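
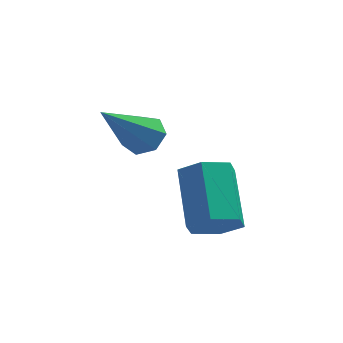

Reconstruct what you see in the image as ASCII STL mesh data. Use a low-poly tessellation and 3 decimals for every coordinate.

solid 
facet normal 0.218 -0.750 -0.625
outer loop
vertex -0.575 1.657 -0.852
vertex -1.144 1.819 -1.245
vertex -0.517 2.12 -1.387
endloop
endfacet
facet normal 0.973 0.113 0.203
outer loop
vertex -0.575 1.657 -0.852
vertex -0.517 2.12 -1.387
vertex -0.947 2.938 0.217
endloop
endfacet
facet normal 0.973 0.113 0.203
outer loop
vertex -0.947 2.938 0.217
vertex -0.517 2.12 -1.387
vertex -0.889 3.402 -0.318
endloop
endfacet
facet normal -0.217 0.749 0.626
outer loop
vertex -0.947 2.938 0.217
vertex -0.889 3.402 -0.318
vertex -1.516 3.101 -0.175
endloop
endfacet
facet normal 0.218 -0.750 -0.625
outer loop
vertex -0.517 2.12 -1.387
vertex -1.144 1.819 -1.245
vertex -1.086 2.282 -1.78
endloop
endfacet
facet normal 0.557 0.621 -0.551
outer loop
vertex -0.517 2.12 -1.387
vertex -1.086 2.282 -1.78
vertex -0.889 3.402 -0.318
endloop
endfacet
facet normal 0.557 0.622 -0.551
outer loop
vertex -0.889 3.402 -0.318
vertex -1.086 2.282 -1.78
vertex -1.458 3.564 -0.71
endloop
endfacet
facet normal -0.217 0.750 0.625
outer loop
vertex -0.889 3.402 -0.318
vertex -1.458 3.564 -0.71
vertex -1.516 3.101 -0.175
endloop
endfacet
facet normal 0.216 -0.750 -0.625
outer loop
vertex -1.086 2.282 -1.78
vertex -1.144 1.819 -1.245
vertex -1.713 1.982 -1.637
endloop
endfacet
facet normal -0.415 0.509 -0.754
outer loop
vertex -1.086 2.282 -1.78
vertex -1.713 1.982 -1.637
vertex -1.458 3.564 -0.71
endloop
endfacet
facet normal -0.415 0.509 -0.754
outer loop
vertex -1.458 3.564 -0.71
vertex -1.713 1.982 -1.637
vertex -2.085 3.263 -0.568
endloop
endfacet
facet normal -0.218 0.750 0.625
outer loop
vertex -1.458 3.564 -0.71
vertex -2.085 3.263 -0.568
vertex -1.516 3.101 -0.175
endloop
endfacet
facet normal 0.217 -0.749 -0.626
outer loop
vertex -1.713 1.982 -1.637
vertex -1.144 1.819 -1.245
vertex -1.771 1.518 -1.102
endloop
endfacet
facet normal -0.973 -0.113 -0.203
outer loop
vertex -1.713 1.982 -1.637
vertex -1.771 1.518 -1.102
vertex -2.085 3.263 -0.568
endloop
endfacet
facet normal -0.973 -0.113 -0.203
outer loop
vertex -2.085 3.263 -0.568
vertex -1.771 1.518 -1.102
vertex -2.143 2.8 -0.033
endloop
endfacet
facet normal -0.218 0.750 0.625
outer loop
vertex -2.085 3.263 -0.568
vertex -2.143 2.8 -0.033
vertex -1.516 3.101 -0.175
endloop
endfacet
facet normal 0.217 -0.750 -0.625
outer loop
vertex -1.771 1.518 -1.102
vertex -1.144 1.819 -1.245
vertex -1.202 1.356 -0.71
endloop
endfacet
facet normal -0.557 -0.621 0.551
outer loop
vertex -1.771 1.518 -1.102
vertex -1.202 1.356 -0.71
vertex -2.143 2.8 -0.033
endloop
endfacet
facet normal -0.557 -0.621 0.551
outer loop
vertex -2.143 2.8 -0.033
vertex -1.202 1.356 -0.71
vertex -1.574 2.638 0.36
endloop
endfacet
facet normal -0.218 0.750 0.625
outer loop
vertex -2.143 2.8 -0.033
vertex -1.574 2.638 0.36
vertex -1.516 3.101 -0.175
endloop
endfacet
facet normal 0.218 -0.750 -0.625
outer loop
vertex -1.202 1.356 -0.71
vertex -1.144 1.819 -1.245
vertex -0.575 1.657 -0.852
endloop
endfacet
facet normal 0.415 -0.509 0.754
outer loop
vertex -1.202 1.356 -0.71
vertex -0.575 1.657 -0.852
vertex -1.574 2.638 0.36
endloop
endfacet
facet normal 0.415 -0.509 0.754
outer loop
vertex -1.574 2.638 0.36
vertex -0.575 1.657 -0.852
vertex -0.947 2.938 0.217
endloop
endfacet
facet normal -0.216 0.750 0.625
outer loop
vertex -1.574 2.638 0.36
vertex -0.947 2.938 0.217
vertex -1.516 3.101 -0.175
endloop
endfacet
facet normal 0.368 0.630 -0.684
outer loop
vertex -2.482 3.389 0.79
vertex -3.039 3.532 0.622
vertex -2.698 3.79 1.043
endloop
endfacet
facet normal 0.712 -0.058 0.699
outer loop
vertex -2.482 3.389 0.79
vertex -2.698 3.79 1.043
vertex -3.801 2.228 2.038
endloop
endfacet
facet normal 0.368 0.630 -0.684
outer loop
vertex -2.698 3.79 1.043
vertex -3.039 3.532 0.622
vertex -3.172 3.996 0.978
endloop
endfacet
facet normal 0.093 0.487 0.868
outer loop
vertex -2.698 3.79 1.043
vertex -3.172 3.996 0.978
vertex -3.801 2.228 2.038
endloop
endfacet
facet normal 0.368 0.630 -0.684
outer loop
vertex -3.172 3.996 0.978
vertex -3.039 3.532 0.622
vertex -3.546 3.853 0.645
endloop
endfacet
facet normal -0.664 0.544 0.513
outer loop
vertex -3.172 3.996 0.978
vertex -3.546 3.853 0.645
vertex -3.801 2.228 2.038
endloop
endfacet
facet normal 0.368 0.630 -0.684
outer loop
vertex -3.546 3.853 0.645
vertex -3.039 3.532 0.622
vertex -3.538 3.468 0.295
endloop
endfacet
facet normal -0.993 0.070 -0.100
outer loop
vertex -3.546 3.853 0.645
vertex -3.538 3.468 0.295
vertex -3.801 2.228 2.038
endloop
endfacet
facet normal 0.368 0.629 -0.685
outer loop
vertex -3.538 3.468 0.295
vertex -3.039 3.532 0.622
vertex -3.155 3.131 0.191
endloop
endfacet
facet normal -0.643 -0.575 -0.506
outer loop
vertex -3.538 3.468 0.295
vertex -3.155 3.131 0.191
vertex -3.801 2.228 2.038
endloop
endfacet
facet normal 0.367 0.630 -0.685
outer loop
vertex -3.155 3.131 0.191
vertex -3.039 3.532 0.622
vertex -2.685 3.096 0.411
endloop
endfacet
facet normal 0.120 -0.908 -0.402
outer loop
vertex -3.155 3.131 0.191
vertex -2.685 3.096 0.411
vertex -3.801 2.228 2.038
endloop
endfacet
facet normal 0.368 0.630 -0.684
outer loop
vertex -2.685 3.096 0.411
vertex -3.039 3.532 0.622
vertex -2.482 3.389 0.79
endloop
endfacet
facet normal 0.724 -0.677 0.135
outer loop
vertex -2.685 3.096 0.411
vertex -2.482 3.389 0.79
vertex -3.801 2.228 2.038
endloop
endfacet

endsolid


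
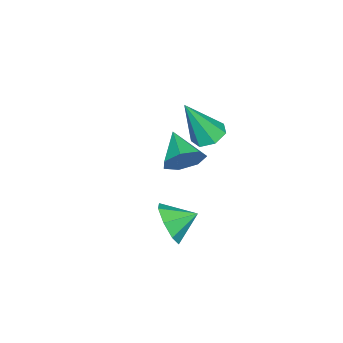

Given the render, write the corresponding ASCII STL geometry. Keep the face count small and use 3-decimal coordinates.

solid 
facet normal 0.611 0.647 -0.456
outer loop
vertex -2.152 0.173 -0.521
vertex -2.558 0.87 -0.077
vertex -1.832 0.368 0.184
endloop
endfacet
facet normal 0.326 -0.939 0.112
outer loop
vertex -2.152 0.173 -0.521
vertex -1.832 0.368 0.184
vertex -3.542 -0.17 0.657
endloop
endfacet
facet normal 0.611 0.646 -0.457
outer loop
vertex -1.832 0.368 0.184
vertex -2.558 0.87 -0.077
vertex -2.058 0.941 0.692
endloop
endfacet
facet normal 0.377 -0.527 0.762
outer loop
vertex -1.832 0.368 0.184
vertex -2.058 0.941 0.692
vertex -3.542 -0.17 0.657
endloop
endfacet
facet normal 0.611 0.646 -0.457
outer loop
vertex -2.058 0.941 0.692
vertex -2.558 0.87 -0.077
vertex -2.66 1.46 0.621
endloop
endfacet
facet normal -0.067 0.058 0.996
outer loop
vertex -2.058 0.941 0.692
vertex -2.66 1.46 0.621
vertex -3.542 -0.17 0.657
endloop
endfacet
facet normal 0.612 0.646 -0.457
outer loop
vertex -2.66 1.46 0.621
vertex -2.558 0.87 -0.077
vertex -3.185 1.535 0.024
endloop
endfacet
facet normal -0.671 0.377 0.638
outer loop
vertex -2.66 1.46 0.621
vertex -3.185 1.535 0.024
vertex -3.542 -0.17 0.657
endloop
endfacet
facet normal 0.612 0.646 -0.456
outer loop
vertex -3.185 1.535 0.024
vertex -2.558 0.87 -0.077
vertex -3.237 1.109 -0.649
endloop
endfacet
facet normal -0.981 0.189 -0.044
outer loop
vertex -3.185 1.535 0.024
vertex -3.237 1.109 -0.649
vertex -3.542 -0.17 0.657
endloop
endfacet
facet normal 0.612 0.646 -0.456
outer loop
vertex -3.237 1.109 -0.649
vertex -2.558 0.87 -0.077
vertex -2.778 0.503 -0.892
endloop
endfacet
facet normal -0.763 -0.364 -0.534
outer loop
vertex -3.237 1.109 -0.649
vertex -2.778 0.503 -0.892
vertex -3.542 -0.17 0.657
endloop
endfacet
facet normal 0.611 0.647 -0.456
outer loop
vertex -2.778 0.503 -0.892
vertex -2.558 0.87 -0.077
vertex -2.152 0.173 -0.521
endloop
endfacet
facet normal -0.181 -0.866 -0.466
outer loop
vertex -2.778 0.503 -0.892
vertex -2.152 0.173 -0.521
vertex -3.542 -0.17 0.657
endloop
endfacet
facet normal 0.529 -0.749 -0.399
outer loop
vertex 2.67 2.767 0.698
vertex 1.947 2.596 0.059
vertex 2.748 3.16 0.063
endloop
endfacet
facet normal 0.338 0.781 0.525
outer loop
vertex 2.67 2.767 0.698
vertex 2.748 3.16 0.063
vertex 1.333 3.464 0.521
endloop
endfacet
facet normal 0.529 -0.749 -0.398
outer loop
vertex 2.748 3.16 0.063
vertex 1.947 2.596 0.059
vertex 2.357 3.222 -0.573
endloop
endfacet
facet normal 0.201 0.979 -0.028
outer loop
vertex 2.748 3.16 0.063
vertex 2.357 3.222 -0.573
vertex 1.333 3.464 0.521
endloop
endfacet
facet normal 0.530 -0.749 -0.398
outer loop
vertex 2.357 3.222 -0.573
vertex 1.947 2.596 0.059
vertex 1.726 2.917 -0.84
endloop
endfacet
facet normal -0.244 0.873 -0.421
outer loop
vertex 2.357 3.222 -0.573
vertex 1.726 2.917 -0.84
vertex 1.333 3.464 0.521
endloop
endfacet
facet normal 0.530 -0.749 -0.398
outer loop
vertex 1.726 2.917 -0.84
vertex 1.947 2.596 0.059
vertex 1.224 2.424 -0.58
endloop
endfacet
facet normal -0.737 0.526 -0.424
outer loop
vertex 1.726 2.917 -0.84
vertex 1.224 2.424 -0.58
vertex 1.333 3.464 0.521
endloop
endfacet
facet normal 0.530 -0.749 -0.398
outer loop
vertex 1.224 2.424 -0.58
vertex 1.947 2.596 0.059
vertex 1.146 2.031 0.055
endloop
endfacet
facet normal -0.989 0.140 -0.035
outer loop
vertex 1.224 2.424 -0.58
vertex 1.146 2.031 0.055
vertex 1.333 3.464 0.521
endloop
endfacet
facet normal 0.530 -0.749 -0.398
outer loop
vertex 1.146 2.031 0.055
vertex 1.947 2.596 0.059
vertex 1.537 1.969 0.692
endloop
endfacet
facet normal -0.853 -0.057 0.518
outer loop
vertex 1.146 2.031 0.055
vertex 1.537 1.969 0.692
vertex 1.333 3.464 0.521
endloop
endfacet
facet normal 0.530 -0.749 -0.398
outer loop
vertex 1.537 1.969 0.692
vertex 1.947 2.596 0.059
vertex 2.168 2.274 0.958
endloop
endfacet
facet normal -0.408 0.049 0.912
outer loop
vertex 1.537 1.969 0.692
vertex 2.168 2.274 0.958
vertex 1.333 3.464 0.521
endloop
endfacet
facet normal 0.529 -0.749 -0.398
outer loop
vertex 2.168 2.274 0.958
vertex 1.947 2.596 0.059
vertex 2.67 2.767 0.698
endloop
endfacet
facet normal 0.085 0.396 0.914
outer loop
vertex 2.168 2.274 0.958
vertex 2.67 2.767 0.698
vertex 1.333 3.464 0.521
endloop
endfacet
facet normal -0.315 0.336 -0.888
outer loop
vertex -2.113 1.753 1.359
vertex -2.835 1.779 1.625
vertex -2.297 2.33 1.643
endloop
endfacet
facet normal 0.961 0.255 0.105
outer loop
vertex -2.113 1.753 1.359
vertex -2.297 2.33 1.643
vertex -2.165 1.061 3.515
endloop
endfacet
facet normal -0.316 0.337 -0.887
outer loop
vertex -2.297 2.33 1.643
vertex -2.835 1.779 1.625
vertex -2.886 2.491 1.914
endloop
endfacet
facet normal 0.431 0.761 0.485
outer loop
vertex -2.297 2.33 1.643
vertex -2.886 2.491 1.914
vertex -2.165 1.061 3.515
endloop
endfacet
facet normal -0.314 0.338 -0.887
outer loop
vertex -2.886 2.491 1.914
vertex -2.835 1.779 1.625
vertex -3.437 2.117 1.967
endloop
endfacet
facet normal -0.350 0.615 0.707
outer loop
vertex -2.886 2.491 1.914
vertex -3.437 2.117 1.967
vertex -2.165 1.061 3.515
endloop
endfacet
facet normal -0.315 0.337 -0.887
outer loop
vertex -3.437 2.117 1.967
vertex -2.835 1.779 1.625
vertex -3.535 1.489 1.763
endloop
endfacet
facet normal -0.794 -0.072 0.603
outer loop
vertex -3.437 2.117 1.967
vertex -3.535 1.489 1.763
vertex -2.165 1.061 3.515
endloop
endfacet
facet normal -0.315 0.337 -0.887
outer loop
vertex -3.535 1.489 1.763
vertex -2.835 1.779 1.625
vertex -3.106 1.079 1.455
endloop
endfacet
facet normal -0.568 -0.784 0.252
outer loop
vertex -3.535 1.489 1.763
vertex -3.106 1.079 1.455
vertex -2.165 1.061 3.515
endloop
endfacet
facet normal -0.315 0.337 -0.887
outer loop
vertex -3.106 1.079 1.455
vertex -2.835 1.779 1.625
vertex -2.473 1.197 1.275
endloop
endfacet
facet normal 0.160 -0.984 -0.082
outer loop
vertex -3.106 1.079 1.455
vertex -2.473 1.197 1.275
vertex -2.165 1.061 3.515
endloop
endfacet
facet normal -0.315 0.338 -0.887
outer loop
vertex -2.473 1.197 1.275
vertex -2.835 1.779 1.625
vertex -2.113 1.753 1.359
endloop
endfacet
facet normal 0.840 -0.522 -0.147
outer loop
vertex -2.473 1.197 1.275
vertex -2.113 1.753 1.359
vertex -2.165 1.061 3.515
endloop
endfacet

endsolid


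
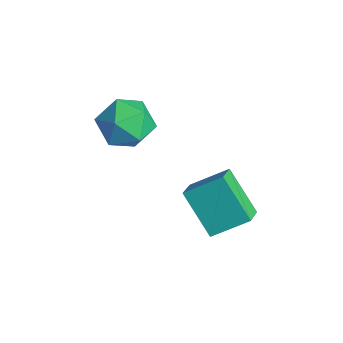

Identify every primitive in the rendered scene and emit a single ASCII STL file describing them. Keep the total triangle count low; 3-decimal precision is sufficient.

solid 
facet normal -0.647 0.590 -0.484
outer loop
vertex 0.224 1.749 2.005
vertex 1.546 2.091 0.655
vertex -0.285 0.528 1.197
endloop
endfacet
facet normal -0.688 -0.178 0.703
outer loop
vertex 0.394 -0.091 1.705
vertex 0.224 1.749 2.005
vertex -0.285 0.528 1.197
endloop
endfacet
facet normal -0.647 0.590 -0.484
outer loop
vertex -0.285 0.528 1.197
vertex 1.546 2.091 0.655
vertex 1.037 0.87 -0.153
endloop
endfacet
facet normal -0.328 -0.788 -0.521
outer loop
vertex 1.037 0.87 -0.153
vertex 0.394 -0.091 1.705
vertex -0.285 0.528 1.197
endloop
endfacet
facet normal 0.328 0.788 0.521
outer loop
vertex 0.224 1.749 2.005
vertex 2.225 1.472 1.163
vertex 1.546 2.091 0.655
endloop
endfacet
facet normal -0.688 -0.178 0.703
outer loop
vertex 0.903 1.13 2.513
vertex 0.224 1.749 2.005
vertex 0.394 -0.091 1.705
endloop
endfacet
facet normal 0.328 0.788 0.521
outer loop
vertex 0.903 1.13 2.513
vertex 2.225 1.472 1.163
vertex 0.224 1.749 2.005
endloop
endfacet
facet normal 0.688 0.178 -0.703
outer loop
vertex 1.546 2.091 0.655
vertex 2.225 1.472 1.163
vertex 1.037 0.87 -0.153
endloop
endfacet
facet normal -0.328 -0.788 -0.521
outer loop
vertex 1.716 0.251 0.355
vertex 0.394 -0.091 1.705
vertex 1.037 0.87 -0.153
endloop
endfacet
facet normal 0.688 0.178 -0.703
outer loop
vertex 1.037 0.87 -0.153
vertex 2.225 1.472 1.163
vertex 1.716 0.251 0.355
endloop
endfacet
facet normal 0.647 -0.590 0.484
outer loop
vertex 1.716 0.251 0.355
vertex 0.903 1.13 2.513
vertex 0.394 -0.091 1.705
endloop
endfacet
facet normal 0.647 -0.590 0.484
outer loop
vertex 2.225 1.472 1.163
vertex 0.903 1.13 2.513
vertex 1.716 0.251 0.355
endloop
endfacet
facet normal 0.200 -0.092 0.975
outer loop
vertex -1.814 -0.362 4.302
vertex -2.752 -0.949 4.439
vertex -1.798 -1.471 4.194
endloop
endfacet
facet normal 0.802 -0.046 0.595
outer loop
vertex -1.814 -0.362 4.302
vertex -1.798 -1.471 4.194
vertex -1.23 -0.833 3.478
endloop
endfacet
facet normal 0.788 0.569 0.233
outer loop
vertex -1.814 -0.362 4.302
vertex -1.23 -0.833 3.478
vertex -1.833 0.083 3.28
endloop
endfacet
facet normal 0.178 0.903 0.390
outer loop
vertex -1.814 -0.362 4.302
vertex -1.833 0.083 3.28
vertex -2.773 0.012 3.874
endloop
endfacet
facet normal -0.186 0.495 0.849
outer loop
vertex -1.814 -0.362 4.302
vertex -2.773 0.012 3.874
vertex -2.752 -0.949 4.439
endloop
endfacet
facet normal 0.805 -0.580 0.122
outer loop
vertex -1.23 -0.833 3.478
vertex -1.798 -1.471 4.194
vertex -1.807 -1.712 3.106
endloop
endfacet
facet normal -0.169 -0.654 0.737
outer loop
vertex -1.798 -1.471 4.194
vertex -2.752 -0.949 4.439
vertex -2.747 -1.783 3.7
endloop
endfacet
facet normal -0.793 0.296 0.532
outer loop
vertex -2.752 -0.949 4.439
vertex -2.773 0.012 3.874
vertex -3.35 -0.867 3.502
endloop
endfacet
facet normal -0.205 0.956 -0.210
outer loop
vertex -2.773 0.012 3.874
vertex -1.833 0.083 3.28
vertex -2.782 -0.229 2.786
endloop
endfacet
facet normal 0.783 0.415 -0.463
outer loop
vertex -1.833 0.083 3.28
vertex -1.23 -0.833 3.478
vertex -1.828 -0.751 2.541
endloop
endfacet
facet normal -0.178 -0.903 -0.390
outer loop
vertex -2.766 -1.338 2.678
vertex -1.807 -1.712 3.106
vertex -2.747 -1.783 3.7
endloop
endfacet
facet normal -0.788 -0.569 -0.233
outer loop
vertex -2.766 -1.338 2.678
vertex -2.747 -1.783 3.7
vertex -3.35 -0.867 3.502
endloop
endfacet
facet normal -0.802 0.046 -0.595
outer loop
vertex -2.766 -1.338 2.678
vertex -3.35 -0.867 3.502
vertex -2.782 -0.229 2.786
endloop
endfacet
facet normal -0.200 0.092 -0.975
outer loop
vertex -2.766 -1.338 2.678
vertex -2.782 -0.229 2.786
vertex -1.828 -0.751 2.541
endloop
endfacet
facet normal 0.186 -0.495 -0.849
outer loop
vertex -2.766 -1.338 2.678
vertex -1.828 -0.751 2.541
vertex -1.807 -1.712 3.106
endloop
endfacet
facet normal 0.205 -0.956 0.210
outer loop
vertex -2.747 -1.783 3.7
vertex -1.807 -1.712 3.106
vertex -1.798 -1.471 4.194
endloop
endfacet
facet normal -0.783 -0.415 0.463
outer loop
vertex -3.35 -0.867 3.502
vertex -2.747 -1.783 3.7
vertex -2.752 -0.949 4.439
endloop
endfacet
facet normal -0.805 0.580 -0.122
outer loop
vertex -2.782 -0.229 2.786
vertex -3.35 -0.867 3.502
vertex -2.773 0.012 3.874
endloop
endfacet
facet normal 0.169 0.654 -0.737
outer loop
vertex -1.828 -0.751 2.541
vertex -2.782 -0.229 2.786
vertex -1.833 0.083 3.28
endloop
endfacet
facet normal 0.793 -0.296 -0.532
outer loop
vertex -1.807 -1.712 3.106
vertex -1.828 -0.751 2.541
vertex -1.23 -0.833 3.478
endloop
endfacet

endsolid


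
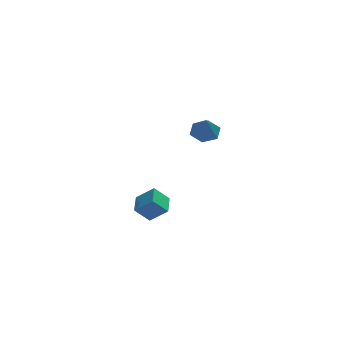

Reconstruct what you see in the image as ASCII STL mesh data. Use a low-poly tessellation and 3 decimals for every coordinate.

solid 
facet normal 0.056 0.504 -0.862
outer loop
vertex 4.223 -1.999 2.921
vertex 3.67 -1.427 3.219
vertex 4.504 -1.315 3.339
endloop
endfacet
facet normal 0.814 -0.508 0.284
outer loop
vertex 4.223 -1.999 2.921
vertex 4.504 -1.315 3.339
vertex 3.59 -2.153 4.461
endloop
endfacet
facet normal 0.056 0.505 -0.861
outer loop
vertex 4.504 -1.315 3.339
vertex 3.67 -1.427 3.219
vertex 3.951 -0.743 3.638
endloop
endfacet
facet normal 0.649 0.253 0.717
outer loop
vertex 4.504 -1.315 3.339
vertex 3.951 -0.743 3.638
vertex 3.59 -2.153 4.461
endloop
endfacet
facet normal 0.056 0.505 -0.861
outer loop
vertex 3.951 -0.743 3.638
vertex 3.67 -1.427 3.219
vertex 3.117 -0.855 3.518
endloop
endfacet
facet normal -0.190 0.531 0.826
outer loop
vertex 3.951 -0.743 3.638
vertex 3.117 -0.855 3.518
vertex 3.59 -2.153 4.461
endloop
endfacet
facet normal 0.055 0.504 -0.862
outer loop
vertex 3.117 -0.855 3.518
vertex 3.67 -1.427 3.219
vertex 2.836 -1.54 3.1
endloop
endfacet
facet normal -0.864 0.049 0.501
outer loop
vertex 3.117 -0.855 3.518
vertex 2.836 -1.54 3.1
vertex 3.59 -2.153 4.461
endloop
endfacet
facet normal 0.055 0.504 -0.862
outer loop
vertex 2.836 -1.54 3.1
vertex 3.67 -1.427 3.219
vertex 3.389 -2.112 2.801
endloop
endfacet
facet normal -0.700 -0.711 0.067
outer loop
vertex 2.836 -1.54 3.1
vertex 3.389 -2.112 2.801
vertex 3.59 -2.153 4.461
endloop
endfacet
facet normal 0.056 0.503 -0.862
outer loop
vertex 3.389 -2.112 2.801
vertex 3.67 -1.427 3.219
vertex 4.223 -1.999 2.921
endloop
endfacet
facet normal 0.140 -0.989 -0.041
outer loop
vertex 3.389 -2.112 2.801
vertex 4.223 -1.999 2.921
vertex 3.59 -2.153 4.461
endloop
endfacet
facet normal -0.701 0.291 -0.651
outer loop
vertex 0.098 0.267 -3.608
vertex 0.364 1.482 -3.351
vertex 0.943 0.274 -4.515
endloop
endfacet
facet normal -0.209 -0.957 -0.202
outer loop
vertex 1.896 -0.122 -3.629
vertex 0.098 0.267 -3.608
vertex 0.943 0.274 -4.515
endloop
endfacet
facet normal -0.701 0.291 -0.651
outer loop
vertex 0.943 0.274 -4.515
vertex 0.364 1.482 -3.351
vertex 1.209 1.489 -4.258
endloop
endfacet
facet normal 0.682 0.005 -0.731
outer loop
vertex 1.209 1.489 -4.258
vertex 1.896 -0.122 -3.629
vertex 0.943 0.274 -4.515
endloop
endfacet
facet normal -0.682 -0.005 0.731
outer loop
vertex 0.098 0.267 -3.608
vertex 1.317 1.086 -2.465
vertex 0.364 1.482 -3.351
endloop
endfacet
facet normal -0.209 -0.957 -0.202
outer loop
vertex 1.051 -0.129 -2.722
vertex 0.098 0.267 -3.608
vertex 1.896 -0.122 -3.629
endloop
endfacet
facet normal -0.682 -0.005 0.731
outer loop
vertex 1.051 -0.129 -2.722
vertex 1.317 1.086 -2.465
vertex 0.098 0.267 -3.608
endloop
endfacet
facet normal 0.209 0.957 0.202
outer loop
vertex 0.364 1.482 -3.351
vertex 1.317 1.086 -2.465
vertex 1.209 1.489 -4.258
endloop
endfacet
facet normal 0.682 0.005 -0.731
outer loop
vertex 2.162 1.093 -3.372
vertex 1.896 -0.122 -3.629
vertex 1.209 1.489 -4.258
endloop
endfacet
facet normal 0.209 0.957 0.202
outer loop
vertex 1.209 1.489 -4.258
vertex 1.317 1.086 -2.465
vertex 2.162 1.093 -3.372
endloop
endfacet
facet normal 0.701 -0.291 0.651
outer loop
vertex 2.162 1.093 -3.372
vertex 1.051 -0.129 -2.722
vertex 1.896 -0.122 -3.629
endloop
endfacet
facet normal 0.701 -0.291 0.651
outer loop
vertex 1.317 1.086 -2.465
vertex 1.051 -0.129 -2.722
vertex 2.162 1.093 -3.372
endloop
endfacet

endsolid


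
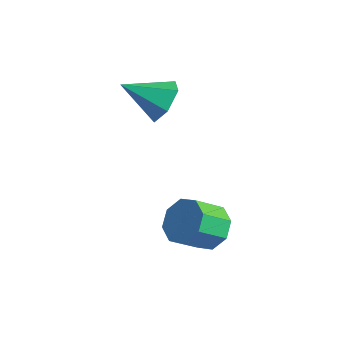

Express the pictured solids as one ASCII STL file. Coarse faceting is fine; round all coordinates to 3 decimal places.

solid 
facet normal 0.486 0.713 -0.505
outer loop
vertex -1.651 -1.333 3.751
vertex -2.244 -1.557 2.864
vertex -2.593 -0.812 3.579
endloop
endfacet
facet normal -0.091 0.160 0.983
outer loop
vertex -1.651 -1.333 3.751
vertex -2.593 -0.812 3.579
vertex -3.216 -2.983 3.876
endloop
endfacet
facet normal 0.486 0.713 -0.506
outer loop
vertex -2.593 -0.812 3.579
vertex -2.244 -1.557 2.864
vertex -3.186 -1.037 2.692
endloop
endfacet
facet normal -0.826 0.302 0.476
outer loop
vertex -2.593 -0.812 3.579
vertex -3.186 -1.037 2.692
vertex -3.216 -2.983 3.876
endloop
endfacet
facet normal 0.486 0.713 -0.506
outer loop
vertex -3.186 -1.037 2.692
vertex -2.244 -1.557 2.864
vertex -2.837 -1.782 1.978
endloop
endfacet
facet normal -0.943 -0.163 -0.291
outer loop
vertex -3.186 -1.037 2.692
vertex -2.837 -1.782 1.978
vertex -3.216 -2.983 3.876
endloop
endfacet
facet normal 0.486 0.712 -0.506
outer loop
vertex -2.837 -1.782 1.978
vertex -2.244 -1.557 2.864
vertex -1.895 -2.303 2.15
endloop
endfacet
facet normal -0.325 -0.769 -0.551
outer loop
vertex -2.837 -1.782 1.978
vertex -1.895 -2.303 2.15
vertex -3.216 -2.983 3.876
endloop
endfacet
facet normal 0.486 0.712 -0.506
outer loop
vertex -1.895 -2.303 2.15
vertex -2.244 -1.557 2.864
vertex -1.302 -2.078 3.036
endloop
endfacet
facet normal 0.411 -0.910 -0.044
outer loop
vertex -1.895 -2.303 2.15
vertex -1.302 -2.078 3.036
vertex -3.216 -2.983 3.876
endloop
endfacet
facet normal 0.486 0.713 -0.505
outer loop
vertex -1.302 -2.078 3.036
vertex -2.244 -1.557 2.864
vertex -1.651 -1.333 3.751
endloop
endfacet
facet normal 0.528 -0.446 0.723
outer loop
vertex -1.302 -2.078 3.036
vertex -1.651 -1.333 3.751
vertex -3.216 -2.983 3.876
endloop
endfacet
facet normal 0.061 0.805 -0.590
outer loop
vertex 3.214 -2.534 -1.391
vertex 2.147 -2.504 -1.461
vertex 2.874 -2.077 -0.803
endloop
endfacet
facet normal 0.908 0.201 0.369
outer loop
vertex 3.214 -2.534 -1.391
vertex 2.874 -2.077 -0.803
vertex 3.12 -3.766 -0.488
endloop
endfacet
facet normal 0.908 0.201 0.369
outer loop
vertex 3.12 -3.766 -0.488
vertex 2.874 -2.077 -0.803
vertex 2.78 -3.309 0.1
endloop
endfacet
facet normal -0.062 -0.805 0.590
outer loop
vertex 3.12 -3.766 -0.488
vertex 2.78 -3.309 0.1
vertex 2.053 -3.736 -0.559
endloop
endfacet
facet normal 0.061 0.805 -0.590
outer loop
vertex 2.874 -2.077 -0.803
vertex 2.147 -2.504 -1.461
vertex 2.108 -1.87 -0.6
endloop
endfacet
facet normal 0.349 0.537 0.768
outer loop
vertex 2.874 -2.077 -0.803
vertex 2.108 -1.87 -0.6
vertex 2.78 -3.309 0.1
endloop
endfacet
facet normal 0.348 0.536 0.769
outer loop
vertex 2.78 -3.309 0.1
vertex 2.108 -1.87 -0.6
vertex 2.014 -3.102 0.302
endloop
endfacet
facet normal -0.062 -0.805 0.590
outer loop
vertex 2.78 -3.309 0.1
vertex 2.014 -3.102 0.302
vertex 2.053 -3.736 -0.559
endloop
endfacet
facet normal 0.062 0.805 -0.590
outer loop
vertex 2.108 -1.87 -0.6
vertex 2.147 -2.504 -1.461
vertex 1.365 -2.035 -0.903
endloop
endfacet
facet normal -0.417 0.558 0.718
outer loop
vertex 2.108 -1.87 -0.6
vertex 1.365 -2.035 -0.903
vertex 2.014 -3.102 0.302
endloop
endfacet
facet normal -0.415 0.558 0.718
outer loop
vertex 2.014 -3.102 0.302
vertex 1.365 -2.035 -0.903
vertex 1.271 -3.266 0.0
endloop
endfacet
facet normal -0.062 -0.805 0.590
outer loop
vertex 2.014 -3.102 0.302
vertex 1.271 -3.266 0.0
vertex 2.053 -3.736 -0.559
endloop
endfacet
facet normal 0.062 0.805 -0.590
outer loop
vertex 1.365 -2.035 -0.903
vertex 2.147 -2.504 -1.461
vertex 1.08 -2.474 -1.532
endloop
endfacet
facet normal -0.935 0.253 0.247
outer loop
vertex 1.365 -2.035 -0.903
vertex 1.08 -2.474 -1.532
vertex 1.271 -3.266 0.0
endloop
endfacet
facet normal -0.935 0.253 0.247
outer loop
vertex 1.271 -3.266 0.0
vertex 1.08 -2.474 -1.532
vertex 0.986 -3.706 -0.629
endloop
endfacet
facet normal -0.061 -0.805 0.591
outer loop
vertex 1.271 -3.266 0.0
vertex 0.986 -3.706 -0.629
vertex 2.053 -3.736 -0.559
endloop
endfacet
facet normal 0.062 0.805 -0.590
outer loop
vertex 1.08 -2.474 -1.532
vertex 2.147 -2.504 -1.461
vertex 1.42 -2.931 -2.12
endloop
endfacet
facet normal -0.908 -0.201 -0.369
outer loop
vertex 1.08 -2.474 -1.532
vertex 1.42 -2.931 -2.12
vertex 0.986 -3.706 -0.629
endloop
endfacet
facet normal -0.908 -0.201 -0.369
outer loop
vertex 0.986 -3.706 -0.629
vertex 1.42 -2.931 -2.12
vertex 1.326 -4.163 -1.217
endloop
endfacet
facet normal -0.061 -0.805 0.590
outer loop
vertex 0.986 -3.706 -0.629
vertex 1.326 -4.163 -1.217
vertex 2.053 -3.736 -0.559
endloop
endfacet
facet normal 0.062 0.805 -0.590
outer loop
vertex 1.42 -2.931 -2.12
vertex 2.147 -2.504 -1.461
vertex 2.186 -3.138 -2.322
endloop
endfacet
facet normal -0.348 -0.537 -0.769
outer loop
vertex 1.42 -2.931 -2.12
vertex 2.186 -3.138 -2.322
vertex 1.326 -4.163 -1.217
endloop
endfacet
facet normal -0.349 -0.536 -0.769
outer loop
vertex 1.326 -4.163 -1.217
vertex 2.186 -3.138 -2.322
vertex 2.092 -4.37 -1.42
endloop
endfacet
facet normal -0.061 -0.805 0.590
outer loop
vertex 1.326 -4.163 -1.217
vertex 2.092 -4.37 -1.42
vertex 2.053 -3.736 -0.559
endloop
endfacet
facet normal 0.062 0.805 -0.590
outer loop
vertex 2.186 -3.138 -2.322
vertex 2.147 -2.504 -1.461
vertex 2.929 -2.974 -2.02
endloop
endfacet
facet normal 0.415 -0.558 -0.719
outer loop
vertex 2.186 -3.138 -2.322
vertex 2.929 -2.974 -2.02
vertex 2.092 -4.37 -1.42
endloop
endfacet
facet normal 0.417 -0.558 -0.718
outer loop
vertex 2.092 -4.37 -1.42
vertex 2.929 -2.974 -2.02
vertex 2.835 -4.205 -1.117
endloop
endfacet
facet normal -0.062 -0.805 0.590
outer loop
vertex 2.092 -4.37 -1.42
vertex 2.835 -4.205 -1.117
vertex 2.053 -3.736 -0.559
endloop
endfacet
facet normal 0.061 0.805 -0.591
outer loop
vertex 2.929 -2.974 -2.02
vertex 2.147 -2.504 -1.461
vertex 3.214 -2.534 -1.391
endloop
endfacet
facet normal 0.935 -0.253 -0.247
outer loop
vertex 2.929 -2.974 -2.02
vertex 3.214 -2.534 -1.391
vertex 2.835 -4.205 -1.117
endloop
endfacet
facet normal 0.935 -0.253 -0.247
outer loop
vertex 2.835 -4.205 -1.117
vertex 3.214 -2.534 -1.391
vertex 3.12 -3.766 -0.488
endloop
endfacet
facet normal -0.062 -0.805 0.590
outer loop
vertex 2.835 -4.205 -1.117
vertex 3.12 -3.766 -0.488
vertex 2.053 -3.736 -0.559
endloop
endfacet

endsolid


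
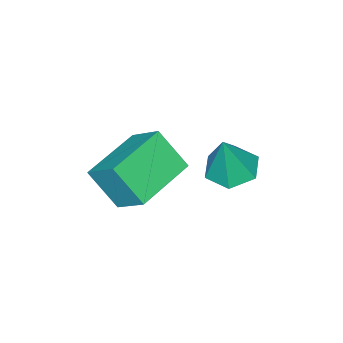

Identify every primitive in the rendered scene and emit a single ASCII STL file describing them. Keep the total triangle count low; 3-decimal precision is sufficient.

solid 
facet normal -0.990 -0.010 0.137
outer loop
vertex 3.179 -2.487 -0.923
vertex 3.037 -1.688 -1.887
vertex 3.089 -3.369 -1.64
endloop
endfacet
facet normal 0.113 -0.634 0.765
outer loop
vertex 4.763 -3.352 -1.873
vertex 3.179 -2.487 -0.923
vertex 3.089 -3.369 -1.64
endloop
endfacet
facet normal -0.990 -0.010 0.137
outer loop
vertex 3.089 -3.369 -1.64
vertex 3.037 -1.688 -1.887
vertex 2.947 -2.57 -2.604
endloop
endfacet
facet normal -0.080 -0.773 -0.629
outer loop
vertex 2.947 -2.57 -2.604
vertex 4.763 -3.352 -1.873
vertex 3.089 -3.369 -1.64
endloop
endfacet
facet normal 0.080 0.773 0.629
outer loop
vertex 3.179 -2.487 -0.923
vertex 4.711 -1.671 -2.12
vertex 3.037 -1.688 -1.887
endloop
endfacet
facet normal 0.113 -0.634 0.765
outer loop
vertex 4.853 -2.47 -1.156
vertex 3.179 -2.487 -0.923
vertex 4.763 -3.352 -1.873
endloop
endfacet
facet normal 0.080 0.773 0.629
outer loop
vertex 4.853 -2.47 -1.156
vertex 4.711 -1.671 -2.12
vertex 3.179 -2.487 -0.923
endloop
endfacet
facet normal -0.113 0.634 -0.765
outer loop
vertex 3.037 -1.688 -1.887
vertex 4.711 -1.671 -2.12
vertex 2.947 -2.57 -2.604
endloop
endfacet
facet normal -0.080 -0.773 -0.629
outer loop
vertex 4.621 -2.553 -2.837
vertex 4.763 -3.352 -1.873
vertex 2.947 -2.57 -2.604
endloop
endfacet
facet normal -0.113 0.634 -0.765
outer loop
vertex 2.947 -2.57 -2.604
vertex 4.711 -1.671 -2.12
vertex 4.621 -2.553 -2.837
endloop
endfacet
facet normal 0.990 0.010 -0.137
outer loop
vertex 4.621 -2.553 -2.837
vertex 4.853 -2.47 -1.156
vertex 4.763 -3.352 -1.873
endloop
endfacet
facet normal 0.990 0.010 -0.137
outer loop
vertex 4.711 -1.671 -2.12
vertex 4.853 -2.47 -1.156
vertex 4.621 -2.553 -2.837
endloop
endfacet
facet normal -0.312 -0.028 -0.950
outer loop
vertex 3.912 0.175 -1.009
vertex 3.358 -0.168 -0.817
vertex 3.348 0.512 -0.834
endloop
endfacet
facet normal 0.551 0.802 0.231
outer loop
vertex 3.912 0.175 -1.009
vertex 3.348 0.512 -0.834
vertex 3.762 -0.132 0.417
endloop
endfacet
facet normal -0.311 -0.028 -0.950
outer loop
vertex 3.348 0.512 -0.834
vertex 3.358 -0.168 -0.817
vertex 2.793 0.169 -0.642
endloop
endfacet
facet normal -0.315 0.797 0.515
outer loop
vertex 3.348 0.512 -0.834
vertex 2.793 0.169 -0.642
vertex 3.762 -0.132 0.417
endloop
endfacet
facet normal -0.310 -0.027 -0.950
outer loop
vertex 2.793 0.169 -0.642
vertex 3.358 -0.168 -0.817
vertex 2.803 -0.511 -0.626
endloop
endfacet
facet normal -0.737 0.005 0.676
outer loop
vertex 2.793 0.169 -0.642
vertex 2.803 -0.511 -0.626
vertex 3.762 -0.132 0.417
endloop
endfacet
facet normal -0.311 -0.026 -0.950
outer loop
vertex 2.803 -0.511 -0.626
vertex 3.358 -0.168 -0.817
vertex 3.367 -0.848 -0.801
endloop
endfacet
facet normal -0.294 -0.779 0.553
outer loop
vertex 2.803 -0.511 -0.626
vertex 3.367 -0.848 -0.801
vertex 3.762 -0.132 0.417
endloop
endfacet
facet normal -0.312 -0.026 -0.950
outer loop
vertex 3.367 -0.848 -0.801
vertex 3.358 -0.168 -0.817
vertex 3.922 -0.504 -0.993
endloop
endfacet
facet normal 0.573 -0.774 0.269
outer loop
vertex 3.367 -0.848 -0.801
vertex 3.922 -0.504 -0.993
vertex 3.762 -0.132 0.417
endloop
endfacet
facet normal -0.312 -0.027 -0.950
outer loop
vertex 3.922 -0.504 -0.993
vertex 3.358 -0.168 -0.817
vertex 3.912 0.175 -1.009
endloop
endfacet
facet normal 0.994 0.017 0.108
outer loop
vertex 3.922 -0.504 -0.993
vertex 3.912 0.175 -1.009
vertex 3.762 -0.132 0.417
endloop
endfacet

endsolid


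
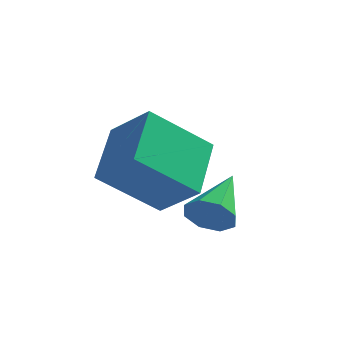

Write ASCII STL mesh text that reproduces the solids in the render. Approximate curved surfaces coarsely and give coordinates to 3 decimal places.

solid 
facet normal -0.635 -0.465 0.617
outer loop
vertex 1.548 -0.593 -0.95
vertex 1.338 1.117 0.124
vertex 0.346 -0.167 -1.865
endloop
endfacet
facet normal 0.104 -0.842 -0.529
outer loop
vertex 1.722 0.843 -3.204
vertex 1.548 -0.593 -0.95
vertex 0.346 -0.167 -1.865
endloop
endfacet
facet normal -0.634 -0.466 0.617
outer loop
vertex 0.346 -0.167 -1.865
vertex 1.338 1.117 0.124
vertex 0.135 1.543 -0.791
endloop
endfacet
facet normal -0.766 0.271 -0.583
outer loop
vertex 0.135 1.543 -0.791
vertex 1.722 0.843 -3.204
vertex 0.346 -0.167 -1.865
endloop
endfacet
facet normal 0.766 -0.272 0.582
outer loop
vertex 1.548 -0.593 -0.95
vertex 2.714 2.127 -1.215
vertex 1.338 1.117 0.124
endloop
endfacet
facet normal 0.104 -0.842 -0.529
outer loop
vertex 2.925 0.417 -2.289
vertex 1.548 -0.593 -0.95
vertex 1.722 0.843 -3.204
endloop
endfacet
facet normal 0.766 -0.272 0.583
outer loop
vertex 2.925 0.417 -2.289
vertex 2.714 2.127 -1.215
vertex 1.548 -0.593 -0.95
endloop
endfacet
facet normal -0.104 0.842 0.529
outer loop
vertex 1.338 1.117 0.124
vertex 2.714 2.127 -1.215
vertex 0.135 1.543 -0.791
endloop
endfacet
facet normal -0.766 0.272 -0.583
outer loop
vertex 1.512 2.553 -2.13
vertex 1.722 0.843 -3.204
vertex 0.135 1.543 -0.791
endloop
endfacet
facet normal -0.104 0.842 0.529
outer loop
vertex 0.135 1.543 -0.791
vertex 2.714 2.127 -1.215
vertex 1.512 2.553 -2.13
endloop
endfacet
facet normal 0.634 0.466 -0.617
outer loop
vertex 1.512 2.553 -2.13
vertex 2.925 0.417 -2.289
vertex 1.722 0.843 -3.204
endloop
endfacet
facet normal 0.635 0.466 -0.617
outer loop
vertex 2.714 2.127 -1.215
vertex 2.925 0.417 -2.289
vertex 1.512 2.553 -2.13
endloop
endfacet
facet normal -0.052 -0.886 -0.460
outer loop
vertex 4.233 -0.876 -2.779
vertex 3.635 -1.016 -2.442
vertex 3.802 -0.71 -3.05
endloop
endfacet
facet normal 0.573 0.630 -0.525
outer loop
vertex 4.233 -0.876 -2.779
vertex 3.802 -0.71 -3.05
vertex 3.725 0.536 -1.638
endloop
endfacet
facet normal -0.050 -0.886 -0.460
outer loop
vertex 3.802 -0.71 -3.05
vertex 3.635 -1.016 -2.442
vertex 3.273 -0.724 -2.965
endloop
endfacet
facet normal -0.126 0.740 -0.660
outer loop
vertex 3.802 -0.71 -3.05
vertex 3.273 -0.724 -2.965
vertex 3.725 0.536 -1.638
endloop
endfacet
facet normal -0.052 -0.887 -0.459
outer loop
vertex 3.273 -0.724 -2.965
vertex 3.635 -1.016 -2.442
vertex 2.956 -0.908 -2.574
endloop
endfacet
facet normal -0.737 0.597 -0.316
outer loop
vertex 3.273 -0.724 -2.965
vertex 2.956 -0.908 -2.574
vertex 3.725 0.536 -1.638
endloop
endfacet
facet normal -0.051 -0.886 -0.461
outer loop
vertex 2.956 -0.908 -2.574
vertex 3.635 -1.016 -2.442
vertex 3.038 -1.156 -2.106
endloop
endfacet
facet normal -0.908 0.283 0.309
outer loop
vertex 2.956 -0.908 -2.574
vertex 3.038 -1.156 -2.106
vertex 3.725 0.536 -1.638
endloop
endfacet
facet normal -0.051 -0.887 -0.459
outer loop
vertex 3.038 -1.156 -2.106
vertex 3.635 -1.016 -2.442
vertex 3.469 -1.321 -1.835
endloop
endfacet
facet normal -0.536 -0.016 0.844
outer loop
vertex 3.038 -1.156 -2.106
vertex 3.469 -1.321 -1.835
vertex 3.725 0.536 -1.638
endloop
endfacet
facet normal -0.051 -0.887 -0.460
outer loop
vertex 3.469 -1.321 -1.835
vertex 3.635 -1.016 -2.442
vertex 3.998 -1.308 -1.919
endloop
endfacet
facet normal 0.159 -0.126 0.979
outer loop
vertex 3.469 -1.321 -1.835
vertex 3.998 -1.308 -1.919
vertex 3.725 0.536 -1.638
endloop
endfacet
facet normal -0.050 -0.886 -0.460
outer loop
vertex 3.998 -1.308 -1.919
vertex 3.635 -1.016 -2.442
vertex 4.314 -1.123 -2.31
endloop
endfacet
facet normal 0.773 0.018 0.634
outer loop
vertex 3.998 -1.308 -1.919
vertex 4.314 -1.123 -2.31
vertex 3.725 0.536 -1.638
endloop
endfacet
facet normal -0.051 -0.887 -0.459
outer loop
vertex 4.314 -1.123 -2.31
vertex 3.635 -1.016 -2.442
vertex 4.233 -0.876 -2.779
endloop
endfacet
facet normal 0.944 0.331 0.011
outer loop
vertex 4.314 -1.123 -2.31
vertex 4.233 -0.876 -2.779
vertex 3.725 0.536 -1.638
endloop
endfacet

endsolid


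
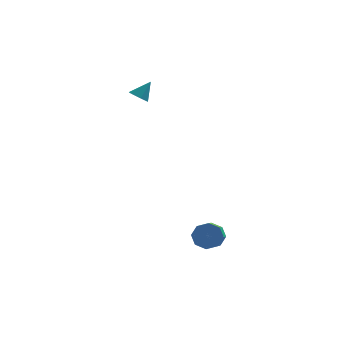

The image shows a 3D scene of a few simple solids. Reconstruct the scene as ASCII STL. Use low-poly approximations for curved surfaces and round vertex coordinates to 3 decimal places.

solid 
facet normal 0.093 0.877 -0.471
outer loop
vertex 4.344 -2.757 -2.157
vertex 3.809 -2.933 -2.59
vertex 3.861 -2.602 -1.964
endloop
endfacet
facet normal 0.447 0.387 0.807
outer loop
vertex 4.344 -2.757 -2.157
vertex 3.861 -2.602 -1.964
vertex 4.226 -3.871 -1.558
endloop
endfacet
facet normal 0.448 0.387 0.806
outer loop
vertex 4.226 -3.871 -1.558
vertex 3.861 -2.602 -1.964
vertex 3.742 -3.715 -1.364
endloop
endfacet
facet normal -0.093 -0.876 0.472
outer loop
vertex 4.226 -3.871 -1.558
vertex 3.742 -3.715 -1.364
vertex 3.691 -4.047 -1.99
endloop
endfacet
facet normal 0.094 0.877 -0.471
outer loop
vertex 3.861 -2.602 -1.964
vertex 3.809 -2.933 -2.59
vertex 3.347 -2.64 -2.137
endloop
endfacet
facet normal -0.312 0.476 0.822
outer loop
vertex 3.861 -2.602 -1.964
vertex 3.347 -2.64 -2.137
vertex 3.742 -3.715 -1.364
endloop
endfacet
facet normal -0.315 0.475 0.822
outer loop
vertex 3.742 -3.715 -1.364
vertex 3.347 -2.64 -2.137
vertex 3.229 -3.754 -1.538
endloop
endfacet
facet normal -0.094 -0.876 0.472
outer loop
vertex 3.742 -3.715 -1.364
vertex 3.229 -3.754 -1.538
vertex 3.691 -4.047 -1.99
endloop
endfacet
facet normal 0.093 0.876 -0.472
outer loop
vertex 3.347 -2.64 -2.137
vertex 3.809 -2.933 -2.59
vertex 3.104 -2.851 -2.576
endloop
endfacet
facet normal -0.890 0.285 0.355
outer loop
vertex 3.347 -2.64 -2.137
vertex 3.104 -2.851 -2.576
vertex 3.229 -3.754 -1.538
endloop
endfacet
facet normal -0.889 0.286 0.356
outer loop
vertex 3.229 -3.754 -1.538
vertex 3.104 -2.851 -2.576
vertex 2.986 -3.964 -1.976
endloop
endfacet
facet normal -0.094 -0.876 0.472
outer loop
vertex 3.229 -3.754 -1.538
vertex 2.986 -3.964 -1.976
vertex 3.691 -4.047 -1.99
endloop
endfacet
facet normal 0.093 0.877 -0.472
outer loop
vertex 3.104 -2.851 -2.576
vertex 3.809 -2.933 -2.59
vertex 3.274 -3.109 -3.022
endloop
endfacet
facet normal -0.945 -0.072 -0.319
outer loop
vertex 3.104 -2.851 -2.576
vertex 3.274 -3.109 -3.022
vertex 2.986 -3.964 -1.976
endloop
endfacet
facet normal -0.945 -0.071 -0.318
outer loop
vertex 2.986 -3.964 -1.976
vertex 3.274 -3.109 -3.022
vertex 3.156 -4.223 -2.423
endloop
endfacet
facet normal -0.094 -0.876 0.472
outer loop
vertex 2.986 -3.964 -1.976
vertex 3.156 -4.223 -2.423
vertex 3.691 -4.047 -1.99
endloop
endfacet
facet normal 0.093 0.876 -0.472
outer loop
vertex 3.274 -3.109 -3.022
vertex 3.809 -2.933 -2.59
vertex 3.758 -3.265 -3.216
endloop
endfacet
facet normal -0.448 -0.386 -0.806
outer loop
vertex 3.274 -3.109 -3.022
vertex 3.758 -3.265 -3.216
vertex 3.156 -4.223 -2.423
endloop
endfacet
facet normal -0.447 -0.387 -0.807
outer loop
vertex 3.156 -4.223 -2.423
vertex 3.758 -3.265 -3.216
vertex 3.639 -4.378 -2.616
endloop
endfacet
facet normal -0.093 -0.877 0.471
outer loop
vertex 3.156 -4.223 -2.423
vertex 3.639 -4.378 -2.616
vertex 3.691 -4.047 -1.99
endloop
endfacet
facet normal 0.094 0.876 -0.472
outer loop
vertex 3.758 -3.265 -3.216
vertex 3.809 -2.933 -2.59
vertex 4.271 -3.226 -3.042
endloop
endfacet
facet normal 0.315 -0.476 -0.821
outer loop
vertex 3.758 -3.265 -3.216
vertex 4.271 -3.226 -3.042
vertex 3.639 -4.378 -2.616
endloop
endfacet
facet normal 0.312 -0.475 -0.823
outer loop
vertex 3.639 -4.378 -2.616
vertex 4.271 -3.226 -3.042
vertex 4.153 -4.34 -2.443
endloop
endfacet
facet normal -0.094 -0.877 0.471
outer loop
vertex 3.639 -4.378 -2.616
vertex 4.153 -4.34 -2.443
vertex 3.691 -4.047 -1.99
endloop
endfacet
facet normal 0.094 0.876 -0.472
outer loop
vertex 4.271 -3.226 -3.042
vertex 3.809 -2.933 -2.59
vertex 4.514 -3.016 -2.604
endloop
endfacet
facet normal 0.890 -0.286 -0.356
outer loop
vertex 4.271 -3.226 -3.042
vertex 4.514 -3.016 -2.604
vertex 4.153 -4.34 -2.443
endloop
endfacet
facet normal 0.890 -0.286 -0.355
outer loop
vertex 4.153 -4.34 -2.443
vertex 4.514 -3.016 -2.604
vertex 4.396 -4.129 -2.004
endloop
endfacet
facet normal -0.093 -0.876 0.472
outer loop
vertex 4.153 -4.34 -2.443
vertex 4.396 -4.129 -2.004
vertex 3.691 -4.047 -1.99
endloop
endfacet
facet normal 0.094 0.876 -0.472
outer loop
vertex 4.514 -3.016 -2.604
vertex 3.809 -2.933 -2.59
vertex 4.344 -2.757 -2.157
endloop
endfacet
facet normal 0.945 0.071 0.318
outer loop
vertex 4.514 -3.016 -2.604
vertex 4.344 -2.757 -2.157
vertex 4.396 -4.129 -2.004
endloop
endfacet
facet normal 0.945 0.071 0.319
outer loop
vertex 4.396 -4.129 -2.004
vertex 4.344 -2.757 -2.157
vertex 4.226 -3.871 -1.558
endloop
endfacet
facet normal -0.093 -0.877 0.472
outer loop
vertex 4.396 -4.129 -2.004
vertex 4.226 -3.871 -1.558
vertex 3.691 -4.047 -1.99
endloop
endfacet
facet normal -0.528 -0.350 -0.773
outer loop
vertex 0.925 2.343 3.281
vertex 0.48 2.575 3.48
vertex 0.798 2.848 3.139
endloop
endfacet
facet normal 0.960 0.181 -0.215
outer loop
vertex 0.925 2.343 3.281
vertex 0.798 2.848 3.139
vertex 1.04 2.945 4.3
endloop
endfacet
facet normal -0.528 -0.350 -0.773
outer loop
vertex 0.798 2.848 3.139
vertex 0.48 2.575 3.48
vertex 0.353 3.08 3.338
endloop
endfacet
facet normal 0.400 0.903 -0.159
outer loop
vertex 0.798 2.848 3.139
vertex 0.353 3.08 3.338
vertex 1.04 2.945 4.3
endloop
endfacet
facet normal -0.528 -0.350 -0.773
outer loop
vertex 0.353 3.08 3.338
vertex 0.48 2.575 3.48
vertex 0.035 2.807 3.679
endloop
endfacet
facet normal -0.346 0.863 0.368
outer loop
vertex 0.353 3.08 3.338
vertex 0.035 2.807 3.679
vertex 1.04 2.945 4.3
endloop
endfacet
facet normal -0.528 -0.349 -0.774
outer loop
vertex 0.035 2.807 3.679
vertex 0.48 2.575 3.48
vertex 0.162 2.302 3.82
endloop
endfacet
facet normal -0.533 0.101 0.840
outer loop
vertex 0.035 2.807 3.679
vertex 0.162 2.302 3.82
vertex 1.04 2.945 4.3
endloop
endfacet
facet normal -0.529 -0.348 -0.774
outer loop
vertex 0.162 2.302 3.82
vertex 0.48 2.575 3.48
vertex 0.607 2.069 3.621
endloop
endfacet
facet normal 0.026 -0.620 0.784
outer loop
vertex 0.162 2.302 3.82
vertex 0.607 2.069 3.621
vertex 1.04 2.945 4.3
endloop
endfacet
facet normal -0.528 -0.348 -0.775
outer loop
vertex 0.607 2.069 3.621
vertex 0.48 2.575 3.48
vertex 0.925 2.343 3.281
endloop
endfacet
facet normal 0.773 -0.580 0.256
outer loop
vertex 0.607 2.069 3.621
vertex 0.925 2.343 3.281
vertex 1.04 2.945 4.3
endloop
endfacet

endsolid


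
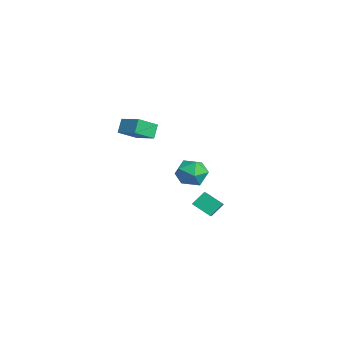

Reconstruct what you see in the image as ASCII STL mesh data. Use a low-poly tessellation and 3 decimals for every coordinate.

solid 
facet normal -0.684 0.718 -0.128
outer loop
vertex -1.96 3.672 -2.213
vertex -2.776 2.952 -1.89
vertex -2.247 3.594 -1.117
endloop
endfacet
facet normal -0.054 0.997 0.057
outer loop
vertex -1.96 3.672 -2.213
vertex -2.247 3.594 -1.117
vertex -1.153 3.67 -1.414
endloop
endfacet
facet normal 0.427 0.796 -0.429
outer loop
vertex -1.96 3.672 -2.213
vertex -1.153 3.67 -1.414
vertex -1.006 3.075 -2.37
endloop
endfacet
facet normal 0.095 0.392 -0.915
outer loop
vertex -1.96 3.672 -2.213
vertex -1.006 3.075 -2.37
vertex -2.009 2.631 -2.664
endloop
endfacet
facet normal -0.592 0.344 -0.729
outer loop
vertex -1.96 3.672 -2.213
vertex -2.009 2.631 -2.664
vertex -2.776 2.952 -1.89
endloop
endfacet
facet normal 0.136 0.716 0.684
outer loop
vertex -1.153 3.67 -1.414
vertex -2.247 3.594 -1.117
vertex -1.471 2.949 -0.596
endloop
endfacet
facet normal -0.884 0.265 0.385
outer loop
vertex -2.247 3.594 -1.117
vertex -2.776 2.952 -1.89
vertex -2.474 2.505 -0.89
endloop
endfacet
facet normal -0.735 -0.341 -0.586
outer loop
vertex -2.776 2.952 -1.89
vertex -2.009 2.631 -2.664
vertex -2.327 1.91 -1.846
endloop
endfacet
facet normal 0.377 -0.264 -0.888
outer loop
vertex -2.009 2.631 -2.664
vertex -1.006 3.075 -2.37
vertex -1.233 1.986 -2.143
endloop
endfacet
facet normal 0.915 0.390 -0.102
outer loop
vertex -1.006 3.075 -2.37
vertex -1.153 3.67 -1.414
vertex -0.704 2.628 -1.37
endloop
endfacet
facet normal -0.095 -0.392 0.915
outer loop
vertex -1.52 1.908 -1.047
vertex -1.471 2.949 -0.596
vertex -2.474 2.505 -0.89
endloop
endfacet
facet normal -0.427 -0.796 0.429
outer loop
vertex -1.52 1.908 -1.047
vertex -2.474 2.505 -0.89
vertex -2.327 1.91 -1.846
endloop
endfacet
facet normal 0.054 -0.997 -0.057
outer loop
vertex -1.52 1.908 -1.047
vertex -2.327 1.91 -1.846
vertex -1.233 1.986 -2.143
endloop
endfacet
facet normal 0.684 -0.718 0.128
outer loop
vertex -1.52 1.908 -1.047
vertex -1.233 1.986 -2.143
vertex -0.704 2.628 -1.37
endloop
endfacet
facet normal 0.592 -0.344 0.729
outer loop
vertex -1.52 1.908 -1.047
vertex -0.704 2.628 -1.37
vertex -1.471 2.949 -0.596
endloop
endfacet
facet normal -0.377 0.264 0.888
outer loop
vertex -2.474 2.505 -0.89
vertex -1.471 2.949 -0.596
vertex -2.247 3.594 -1.117
endloop
endfacet
facet normal -0.915 -0.390 0.102
outer loop
vertex -2.327 1.91 -1.846
vertex -2.474 2.505 -0.89
vertex -2.776 2.952 -1.89
endloop
endfacet
facet normal -0.136 -0.716 -0.684
outer loop
vertex -1.233 1.986 -2.143
vertex -2.327 1.91 -1.846
vertex -2.009 2.631 -2.664
endloop
endfacet
facet normal 0.884 -0.265 -0.385
outer loop
vertex -0.704 2.628 -1.37
vertex -1.233 1.986 -2.143
vertex -1.006 3.075 -2.37
endloop
endfacet
facet normal 0.735 0.341 0.586
outer loop
vertex -1.471 2.949 -0.596
vertex -0.704 2.628 -1.37
vertex -1.153 3.67 -1.414
endloop
endfacet
facet normal -0.562 -0.630 0.536
outer loop
vertex 4.264 0.916 -0.878
vertex 4.115 1.69 -0.125
vertex 2.877 1.452 -1.702
endloop
endfacet
facet normal 0.136 -0.710 -0.691
outer loop
vertex 3.625 2.29 -2.415
vertex 4.264 0.916 -0.878
vertex 2.877 1.452 -1.702
endloop
endfacet
facet normal -0.562 -0.629 0.536
outer loop
vertex 2.877 1.452 -1.702
vertex 4.115 1.69 -0.125
vertex 2.729 2.226 -0.949
endloop
endfacet
facet normal -0.816 0.316 -0.485
outer loop
vertex 2.729 2.226 -0.949
vertex 3.625 2.29 -2.415
vertex 2.877 1.452 -1.702
endloop
endfacet
facet normal 0.816 -0.315 0.485
outer loop
vertex 4.264 0.916 -0.878
vertex 4.863 2.528 -0.838
vertex 4.115 1.69 -0.125
endloop
endfacet
facet normal 0.136 -0.710 -0.691
outer loop
vertex 5.011 1.754 -1.591
vertex 4.264 0.916 -0.878
vertex 3.625 2.29 -2.415
endloop
endfacet
facet normal 0.816 -0.315 0.484
outer loop
vertex 5.011 1.754 -1.591
vertex 4.863 2.528 -0.838
vertex 4.264 0.916 -0.878
endloop
endfacet
facet normal -0.136 0.710 0.691
outer loop
vertex 4.115 1.69 -0.125
vertex 4.863 2.528 -0.838
vertex 2.729 2.226 -0.949
endloop
endfacet
facet normal -0.816 0.315 -0.485
outer loop
vertex 3.476 3.064 -1.662
vertex 3.625 2.29 -2.415
vertex 2.729 2.226 -0.949
endloop
endfacet
facet normal -0.136 0.710 0.691
outer loop
vertex 2.729 2.226 -0.949
vertex 4.863 2.528 -0.838
vertex 3.476 3.064 -1.662
endloop
endfacet
facet normal 0.562 0.630 -0.536
outer loop
vertex 3.476 3.064 -1.662
vertex 5.011 1.754 -1.591
vertex 3.625 2.29 -2.415
endloop
endfacet
facet normal 0.562 0.629 -0.537
outer loop
vertex 4.863 2.528 -0.838
vertex 5.011 1.754 -1.591
vertex 3.476 3.064 -1.662
endloop
endfacet
facet normal -0.477 0.361 0.801
outer loop
vertex -4.374 -0.791 2.23
vertex -3.067 -0.101 2.697
vertex -4.768 0.512 1.408
endloop
endfacet
facet normal -0.843 -0.445 -0.301
outer loop
vertex -4.253 0.121 0.543
vertex -4.374 -0.791 2.23
vertex -4.768 0.512 1.408
endloop
endfacet
facet normal -0.477 0.362 0.801
outer loop
vertex -4.768 0.512 1.408
vertex -3.067 -0.101 2.697
vertex -3.461 1.201 1.875
endloop
endfacet
facet normal -0.247 0.819 -0.517
outer loop
vertex -3.461 1.201 1.875
vertex -4.253 0.121 0.543
vertex -4.768 0.512 1.408
endloop
endfacet
facet normal 0.247 -0.819 0.518
outer loop
vertex -4.374 -0.791 2.23
vertex -2.552 -0.492 1.832
vertex -3.067 -0.101 2.697
endloop
endfacet
facet normal -0.843 -0.445 -0.301
outer loop
vertex -3.859 -1.181 1.365
vertex -4.374 -0.791 2.23
vertex -4.253 0.121 0.543
endloop
endfacet
facet normal 0.247 -0.820 0.517
outer loop
vertex -3.859 -1.181 1.365
vertex -2.552 -0.492 1.832
vertex -4.374 -0.791 2.23
endloop
endfacet
facet normal 0.843 0.445 0.301
outer loop
vertex -3.067 -0.101 2.697
vertex -2.552 -0.492 1.832
vertex -3.461 1.201 1.875
endloop
endfacet
facet normal -0.248 0.819 -0.517
outer loop
vertex -2.946 0.811 1.01
vertex -4.253 0.121 0.543
vertex -3.461 1.201 1.875
endloop
endfacet
facet normal 0.843 0.445 0.301
outer loop
vertex -3.461 1.201 1.875
vertex -2.552 -0.492 1.832
vertex -2.946 0.811 1.01
endloop
endfacet
facet normal 0.477 -0.361 -0.801
outer loop
vertex -2.946 0.811 1.01
vertex -3.859 -1.181 1.365
vertex -4.253 0.121 0.543
endloop
endfacet
facet normal 0.477 -0.361 -0.801
outer loop
vertex -2.552 -0.492 1.832
vertex -3.859 -1.181 1.365
vertex -2.946 0.811 1.01
endloop
endfacet

endsolid


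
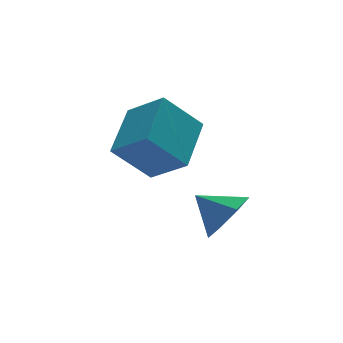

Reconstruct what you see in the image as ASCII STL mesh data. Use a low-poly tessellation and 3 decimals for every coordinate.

solid 
facet normal 0.574 -0.605 -0.551
outer loop
vertex 2.516 -0.907 -0.526
vertex 1.918 -0.767 -1.303
vertex 2.718 -0.248 -1.039
endloop
endfacet
facet normal 0.315 0.521 0.793
outer loop
vertex 2.516 -0.907 -0.526
vertex 2.718 -0.248 -1.039
vertex 1.182 0.007 -0.597
endloop
endfacet
facet normal 0.574 -0.605 -0.551
outer loop
vertex 2.718 -0.248 -1.039
vertex 1.918 -0.767 -1.303
vertex 2.318 0.02 -1.75
endloop
endfacet
facet normal 0.224 0.947 0.231
outer loop
vertex 2.718 -0.248 -1.039
vertex 2.318 0.02 -1.75
vertex 1.182 0.007 -0.597
endloop
endfacet
facet normal 0.575 -0.605 -0.551
outer loop
vertex 2.318 0.02 -1.75
vertex 1.918 -0.767 -1.303
vertex 1.616 -0.305 -2.125
endloop
endfacet
facet normal -0.283 0.921 -0.268
outer loop
vertex 2.318 0.02 -1.75
vertex 1.616 -0.305 -2.125
vertex 1.182 0.007 -0.597
endloop
endfacet
facet normal 0.574 -0.605 -0.551
outer loop
vertex 1.616 -0.305 -2.125
vertex 1.918 -0.767 -1.303
vertex 1.142 -0.978 -1.88
endloop
endfacet
facet normal -0.824 0.461 -0.328
outer loop
vertex 1.616 -0.305 -2.125
vertex 1.142 -0.978 -1.88
vertex 1.182 0.007 -0.597
endloop
endfacet
facet normal 0.574 -0.605 -0.551
outer loop
vertex 1.142 -0.978 -1.88
vertex 1.918 -0.767 -1.303
vertex 1.251 -1.493 -1.201
endloop
endfacet
facet normal -0.992 -0.084 0.095
outer loop
vertex 1.142 -0.978 -1.88
vertex 1.251 -1.493 -1.201
vertex 1.182 0.007 -0.597
endloop
endfacet
facet normal 0.575 -0.605 -0.551
outer loop
vertex 1.251 -1.493 -1.201
vertex 1.918 -0.767 -1.303
vertex 1.863 -1.461 -0.598
endloop
endfacet
facet normal -0.660 -0.307 0.686
outer loop
vertex 1.251 -1.493 -1.201
vertex 1.863 -1.461 -0.598
vertex 1.182 0.007 -0.597
endloop
endfacet
facet normal 0.574 -0.605 -0.551
outer loop
vertex 1.863 -1.461 -0.598
vertex 1.918 -0.767 -1.303
vertex 2.516 -0.907 -0.526
endloop
endfacet
facet normal -0.078 -0.037 0.996
outer loop
vertex 1.863 -1.461 -0.598
vertex 2.516 -0.907 -0.526
vertex 1.182 0.007 -0.597
endloop
endfacet
facet normal -0.673 0.166 0.721
outer loop
vertex 1.276 2.434 2.401
vertex 0.565 3.536 1.484
vertex 0.057 0.98 1.599
endloop
endfacet
facet normal 0.444 -0.689 0.573
outer loop
vertex 1.255 0.684 0.316
vertex 1.276 2.434 2.401
vertex 0.057 0.98 1.599
endloop
endfacet
facet normal -0.673 0.166 0.721
outer loop
vertex 0.057 0.98 1.599
vertex 0.565 3.536 1.484
vertex -0.653 2.081 0.682
endloop
endfacet
facet normal -0.592 -0.706 -0.390
outer loop
vertex -0.653 2.081 0.682
vertex 1.255 0.684 0.316
vertex 0.057 0.98 1.599
endloop
endfacet
facet normal 0.592 0.706 0.390
outer loop
vertex 1.276 2.434 2.401
vertex 1.763 3.24 0.201
vertex 0.565 3.536 1.484
endloop
endfacet
facet normal 0.445 -0.688 0.573
outer loop
vertex 2.473 2.139 1.118
vertex 1.276 2.434 2.401
vertex 1.255 0.684 0.316
endloop
endfacet
facet normal 0.592 0.706 0.390
outer loop
vertex 2.473 2.139 1.118
vertex 1.763 3.24 0.201
vertex 1.276 2.434 2.401
endloop
endfacet
facet normal -0.444 0.688 -0.574
outer loop
vertex 0.565 3.536 1.484
vertex 1.763 3.24 0.201
vertex -0.653 2.081 0.682
endloop
endfacet
facet normal -0.592 -0.706 -0.390
outer loop
vertex 0.544 1.786 -0.601
vertex 1.255 0.684 0.316
vertex -0.653 2.081 0.682
endloop
endfacet
facet normal -0.444 0.689 -0.573
outer loop
vertex -0.653 2.081 0.682
vertex 1.763 3.24 0.201
vertex 0.544 1.786 -0.601
endloop
endfacet
facet normal 0.673 -0.166 -0.721
outer loop
vertex 0.544 1.786 -0.601
vertex 2.473 2.139 1.118
vertex 1.255 0.684 0.316
endloop
endfacet
facet normal 0.673 -0.166 -0.721
outer loop
vertex 1.763 3.24 0.201
vertex 2.473 2.139 1.118
vertex 0.544 1.786 -0.601
endloop
endfacet

endsolid


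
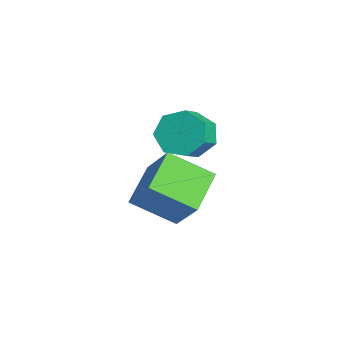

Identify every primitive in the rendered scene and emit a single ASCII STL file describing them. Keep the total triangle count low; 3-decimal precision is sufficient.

solid 
facet normal -0.641 0.517 -0.568
outer loop
vertex -0.886 1.03 -1.949
vertex -1.623 0.283 -1.797
vertex -1.434 1.152 -1.22
endloop
endfacet
facet normal 0.484 0.846 0.223
outer loop
vertex -0.886 1.03 -1.949
vertex -1.434 1.152 -1.22
vertex -0.06 0.364 -1.215
endloop
endfacet
facet normal 0.484 0.846 0.223
outer loop
vertex -0.06 0.364 -1.215
vertex -1.434 1.152 -1.22
vertex -0.608 0.486 -0.487
endloop
endfacet
facet normal 0.640 -0.516 0.569
outer loop
vertex -0.06 0.364 -1.215
vertex -0.608 0.486 -0.487
vertex -0.797 -0.383 -1.063
endloop
endfacet
facet normal -0.640 0.517 -0.568
outer loop
vertex -1.434 1.152 -1.22
vertex -1.623 0.283 -1.797
vertex -2.124 0.62 -0.926
endloop
endfacet
facet normal -0.164 0.631 0.758
outer loop
vertex -1.434 1.152 -1.22
vertex -2.124 0.62 -0.926
vertex -0.608 0.486 -0.487
endloop
endfacet
facet normal -0.163 0.632 0.757
outer loop
vertex -0.608 0.486 -0.487
vertex -2.124 0.62 -0.926
vertex -1.298 -0.046 -0.192
endloop
endfacet
facet normal 0.641 -0.516 0.568
outer loop
vertex -0.608 0.486 -0.487
vertex -1.298 -0.046 -0.192
vertex -0.797 -0.383 -1.063
endloop
endfacet
facet normal -0.641 0.516 -0.568
outer loop
vertex -2.124 0.62 -0.926
vertex -1.623 0.283 -1.797
vertex -2.437 -0.166 -1.287
endloop
endfacet
facet normal -0.689 -0.058 0.723
outer loop
vertex -2.124 0.62 -0.926
vertex -2.437 -0.166 -1.287
vertex -1.298 -0.046 -0.192
endloop
endfacet
facet normal -0.689 -0.059 0.723
outer loop
vertex -1.298 -0.046 -0.192
vertex -2.437 -0.166 -1.287
vertex -1.611 -0.832 -0.554
endloop
endfacet
facet normal 0.640 -0.517 0.568
outer loop
vertex -1.298 -0.046 -0.192
vertex -1.611 -0.832 -0.554
vertex -0.797 -0.383 -1.063
endloop
endfacet
facet normal -0.641 0.516 -0.568
outer loop
vertex -2.437 -0.166 -1.287
vertex -1.623 0.283 -1.797
vertex -2.137 -0.614 -2.032
endloop
endfacet
facet normal -0.695 -0.704 0.144
outer loop
vertex -2.437 -0.166 -1.287
vertex -2.137 -0.614 -2.032
vertex -1.611 -0.832 -0.554
endloop
endfacet
facet normal -0.695 -0.704 0.144
outer loop
vertex -1.611 -0.832 -0.554
vertex -2.137 -0.614 -2.032
vertex -1.311 -1.28 -1.299
endloop
endfacet
facet normal 0.640 -0.517 0.568
outer loop
vertex -1.611 -0.832 -0.554
vertex -1.311 -1.28 -1.299
vertex -0.797 -0.383 -1.063
endloop
endfacet
facet normal -0.641 0.516 -0.568
outer loop
vertex -2.137 -0.614 -2.032
vertex -1.623 0.283 -1.797
vertex -1.45 -0.386 -2.6
endloop
endfacet
facet normal -0.178 -0.820 -0.544
outer loop
vertex -2.137 -0.614 -2.032
vertex -1.45 -0.386 -2.6
vertex -1.311 -1.28 -1.299
endloop
endfacet
facet normal -0.179 -0.820 -0.544
outer loop
vertex -1.311 -1.28 -1.299
vertex -1.45 -0.386 -2.6
vertex -0.624 -1.053 -1.867
endloop
endfacet
facet normal 0.641 -0.517 0.568
outer loop
vertex -1.311 -1.28 -1.299
vertex -0.624 -1.053 -1.867
vertex -0.797 -0.383 -1.063
endloop
endfacet
facet normal -0.640 0.517 -0.568
outer loop
vertex -1.45 -0.386 -2.6
vertex -1.623 0.283 -1.797
vertex -0.893 0.345 -2.563
endloop
endfacet
facet normal 0.472 -0.318 -0.822
outer loop
vertex -1.45 -0.386 -2.6
vertex -0.893 0.345 -2.563
vertex -0.624 -1.053 -1.867
endloop
endfacet
facet normal 0.473 -0.318 -0.822
outer loop
vertex -0.624 -1.053 -1.867
vertex -0.893 0.345 -2.563
vertex -0.067 -0.321 -1.83
endloop
endfacet
facet normal 0.641 -0.516 0.568
outer loop
vertex -0.624 -1.053 -1.867
vertex -0.067 -0.321 -1.83
vertex -0.797 -0.383 -1.063
endloop
endfacet
facet normal -0.640 0.516 -0.569
outer loop
vertex -0.893 0.345 -2.563
vertex -1.623 0.283 -1.797
vertex -0.886 1.03 -1.949
endloop
endfacet
facet normal 0.768 0.423 -0.481
outer loop
vertex -0.893 0.345 -2.563
vertex -0.886 1.03 -1.949
vertex -0.067 -0.321 -1.83
endloop
endfacet
facet normal 0.768 0.423 -0.480
outer loop
vertex -0.067 -0.321 -1.83
vertex -0.886 1.03 -1.949
vertex -0.06 0.364 -1.215
endloop
endfacet
facet normal 0.641 -0.517 0.568
outer loop
vertex -0.067 -0.321 -1.83
vertex -0.06 0.364 -1.215
vertex -0.797 -0.383 -1.063
endloop
endfacet
facet normal -0.594 -0.228 -0.772
outer loop
vertex 1.781 -2.975 -2.573
vertex 0.419 -1.929 -1.834
vertex 2.458 -1.397 -3.559
endloop
endfacet
facet normal 0.729 -0.559 -0.395
outer loop
vertex 3.621 -0.951 -2.046
vertex 1.781 -2.975 -2.573
vertex 2.458 -1.397 -3.559
endloop
endfacet
facet normal -0.594 -0.228 -0.772
outer loop
vertex 2.458 -1.397 -3.559
vertex 0.419 -1.929 -1.834
vertex 1.096 -0.351 -2.82
endloop
endfacet
facet normal 0.342 0.797 -0.498
outer loop
vertex 1.096 -0.351 -2.82
vertex 3.621 -0.951 -2.046
vertex 2.458 -1.397 -3.559
endloop
endfacet
facet normal -0.342 -0.797 0.498
outer loop
vertex 1.781 -2.975 -2.573
vertex 1.582 -1.483 -0.321
vertex 0.419 -1.929 -1.834
endloop
endfacet
facet normal 0.729 -0.559 -0.395
outer loop
vertex 2.944 -2.529 -1.06
vertex 1.781 -2.975 -2.573
vertex 3.621 -0.951 -2.046
endloop
endfacet
facet normal -0.342 -0.797 0.498
outer loop
vertex 2.944 -2.529 -1.06
vertex 1.582 -1.483 -0.321
vertex 1.781 -2.975 -2.573
endloop
endfacet
facet normal -0.729 0.559 0.395
outer loop
vertex 0.419 -1.929 -1.834
vertex 1.582 -1.483 -0.321
vertex 1.096 -0.351 -2.82
endloop
endfacet
facet normal 0.342 0.797 -0.498
outer loop
vertex 2.259 0.095 -1.307
vertex 3.621 -0.951 -2.046
vertex 1.096 -0.351 -2.82
endloop
endfacet
facet normal -0.729 0.559 0.395
outer loop
vertex 1.096 -0.351 -2.82
vertex 1.582 -1.483 -0.321
vertex 2.259 0.095 -1.307
endloop
endfacet
facet normal 0.594 0.228 0.772
outer loop
vertex 2.259 0.095 -1.307
vertex 2.944 -2.529 -1.06
vertex 3.621 -0.951 -2.046
endloop
endfacet
facet normal 0.594 0.228 0.772
outer loop
vertex 1.582 -1.483 -0.321
vertex 2.944 -2.529 -1.06
vertex 2.259 0.095 -1.307
endloop
endfacet

endsolid


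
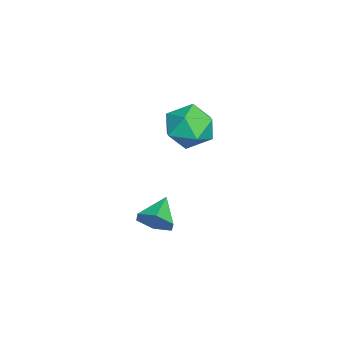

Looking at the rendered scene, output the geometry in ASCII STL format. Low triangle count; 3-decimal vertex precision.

solid 
facet normal 0.096 0.330 0.939
outer loop
vertex -1.98 0.99 3.07
vertex -2.586 0.313 3.37
vertex -1.647 0.133 3.337
endloop
endfacet
facet normal 0.693 0.446 0.567
outer loop
vertex -1.98 0.99 3.07
vertex -1.647 0.133 3.337
vertex -1.29 0.565 2.561
endloop
endfacet
facet normal 0.526 0.851 0.003
outer loop
vertex -1.98 0.99 3.07
vertex -1.29 0.565 2.561
vertex -2.009 1.011 2.114
endloop
endfacet
facet normal -0.175 0.984 0.027
outer loop
vertex -1.98 0.99 3.07
vertex -2.009 1.011 2.114
vertex -2.81 0.855 2.614
endloop
endfacet
facet normal -0.441 0.663 0.606
outer loop
vertex -1.98 0.99 3.07
vertex -2.81 0.855 2.614
vertex -2.586 0.313 3.37
endloop
endfacet
facet normal 0.928 -0.183 0.325
outer loop
vertex -1.29 0.565 2.561
vertex -1.647 0.133 3.337
vertex -1.47 -0.375 2.546
endloop
endfacet
facet normal -0.038 -0.371 0.928
outer loop
vertex -1.647 0.133 3.337
vertex -2.586 0.313 3.37
vertex -2.271 -0.531 3.046
endloop
endfacet
facet normal -0.906 0.167 0.388
outer loop
vertex -2.586 0.313 3.37
vertex -2.81 0.855 2.614
vertex -2.99 -0.085 2.599
endloop
endfacet
facet normal -0.476 0.688 -0.548
outer loop
vertex -2.81 0.855 2.614
vertex -2.009 1.011 2.114
vertex -2.633 0.347 1.823
endloop
endfacet
facet normal 0.658 0.471 -0.588
outer loop
vertex -2.009 1.011 2.114
vertex -1.29 0.565 2.561
vertex -1.694 0.167 1.79
endloop
endfacet
facet normal 0.175 -0.984 -0.027
outer loop
vertex -2.3 -0.51 2.09
vertex -1.47 -0.375 2.546
vertex -2.271 -0.531 3.046
endloop
endfacet
facet normal -0.526 -0.851 -0.003
outer loop
vertex -2.3 -0.51 2.09
vertex -2.271 -0.531 3.046
vertex -2.99 -0.085 2.599
endloop
endfacet
facet normal -0.693 -0.446 -0.567
outer loop
vertex -2.3 -0.51 2.09
vertex -2.99 -0.085 2.599
vertex -2.633 0.347 1.823
endloop
endfacet
facet normal -0.096 -0.330 -0.939
outer loop
vertex -2.3 -0.51 2.09
vertex -2.633 0.347 1.823
vertex -1.694 0.167 1.79
endloop
endfacet
facet normal 0.441 -0.663 -0.606
outer loop
vertex -2.3 -0.51 2.09
vertex -1.694 0.167 1.79
vertex -1.47 -0.375 2.546
endloop
endfacet
facet normal 0.476 -0.688 0.548
outer loop
vertex -2.271 -0.531 3.046
vertex -1.47 -0.375 2.546
vertex -1.647 0.133 3.337
endloop
endfacet
facet normal -0.658 -0.471 0.588
outer loop
vertex -2.99 -0.085 2.599
vertex -2.271 -0.531 3.046
vertex -2.586 0.313 3.37
endloop
endfacet
facet normal -0.928 0.183 -0.325
outer loop
vertex -2.633 0.347 1.823
vertex -2.99 -0.085 2.599
vertex -2.81 0.855 2.614
endloop
endfacet
facet normal 0.038 0.371 -0.928
outer loop
vertex -1.694 0.167 1.79
vertex -2.633 0.347 1.823
vertex -2.009 1.011 2.114
endloop
endfacet
facet normal 0.906 -0.167 -0.388
outer loop
vertex -1.47 -0.375 2.546
vertex -1.694 0.167 1.79
vertex -1.29 0.565 2.561
endloop
endfacet
facet normal 0.856 -0.238 -0.458
outer loop
vertex 2.319 -0.333 1.546
vertex 1.987 -0.419 0.97
vertex 2.237 0.183 1.125
endloop
endfacet
facet normal 0.040 0.635 0.771
outer loop
vertex 2.319 -0.333 1.546
vertex 2.237 0.183 1.125
vertex 1.053 -0.161 1.47
endloop
endfacet
facet normal 0.856 -0.238 -0.459
outer loop
vertex 2.237 0.183 1.125
vertex 1.987 -0.419 0.97
vertex 1.905 0.096 0.55
endloop
endfacet
facet normal -0.275 0.961 0.014
outer loop
vertex 2.237 0.183 1.125
vertex 1.905 0.096 0.55
vertex 1.053 -0.161 1.47
endloop
endfacet
facet normal 0.856 -0.238 -0.459
outer loop
vertex 1.905 0.096 0.55
vertex 1.987 -0.419 0.97
vertex 1.655 -0.506 0.395
endloop
endfacet
facet normal -0.717 0.438 -0.542
outer loop
vertex 1.905 0.096 0.55
vertex 1.655 -0.506 0.395
vertex 1.053 -0.161 1.47
endloop
endfacet
facet normal 0.856 -0.238 -0.459
outer loop
vertex 1.655 -0.506 0.395
vertex 1.987 -0.419 0.97
vertex 1.737 -1.021 0.815
endloop
endfacet
facet normal -0.845 -0.412 -0.341
outer loop
vertex 1.655 -0.506 0.395
vertex 1.737 -1.021 0.815
vertex 1.053 -0.161 1.47
endloop
endfacet
facet normal 0.856 -0.238 -0.458
outer loop
vertex 1.737 -1.021 0.815
vertex 1.987 -0.419 0.97
vertex 2.069 -0.935 1.391
endloop
endfacet
facet normal -0.530 -0.739 0.416
outer loop
vertex 1.737 -1.021 0.815
vertex 2.069 -0.935 1.391
vertex 1.053 -0.161 1.47
endloop
endfacet
facet normal 0.856 -0.238 -0.458
outer loop
vertex 2.069 -0.935 1.391
vertex 1.987 -0.419 0.97
vertex 2.319 -0.333 1.546
endloop
endfacet
facet normal -0.087 -0.214 0.973
outer loop
vertex 2.069 -0.935 1.391
vertex 2.319 -0.333 1.546
vertex 1.053 -0.161 1.47
endloop
endfacet

endsolid


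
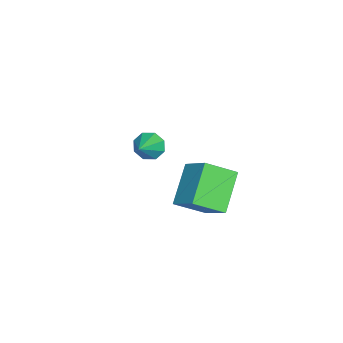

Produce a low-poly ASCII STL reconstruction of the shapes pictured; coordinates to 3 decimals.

solid 
facet normal -0.874 0.010 -0.486
outer loop
vertex -2.334 -3.046 0.815
vertex -2.709 -2.892 1.493
vertex -2.386 -2.453 0.921
endloop
endfacet
facet normal 0.812 0.171 -0.559
outer loop
vertex -2.334 -3.046 0.815
vertex -2.386 -2.453 0.921
vertex -1.391 -2.908 2.227
endloop
endfacet
facet normal -0.874 0.009 -0.486
outer loop
vertex -2.386 -2.453 0.921
vertex -2.709 -2.892 1.493
vertex -2.628 -2.118 1.362
endloop
endfacet
facet normal 0.630 0.745 -0.220
outer loop
vertex -2.386 -2.453 0.921
vertex -2.628 -2.118 1.362
vertex -1.391 -2.908 2.227
endloop
endfacet
facet normal -0.873 0.009 -0.488
outer loop
vertex -2.628 -2.118 1.362
vertex -2.709 -2.892 1.493
vertex -2.918 -2.236 1.879
endloop
endfacet
facet normal 0.302 0.878 0.370
outer loop
vertex -2.628 -2.118 1.362
vertex -2.918 -2.236 1.879
vertex -1.391 -2.908 2.227
endloop
endfacet
facet normal -0.873 0.008 -0.487
outer loop
vertex -2.918 -2.236 1.879
vertex -2.709 -2.892 1.493
vertex -3.085 -2.739 2.17
endloop
endfacet
facet normal 0.020 0.496 0.868
outer loop
vertex -2.918 -2.236 1.879
vertex -3.085 -2.739 2.17
vertex -1.391 -2.908 2.227
endloop
endfacet
facet normal -0.873 0.011 -0.487
outer loop
vertex -3.085 -2.739 2.17
vertex -2.709 -2.892 1.493
vertex -3.033 -3.332 2.064
endloop
endfacet
facet normal -0.051 -0.180 0.982
outer loop
vertex -3.085 -2.739 2.17
vertex -3.033 -3.332 2.064
vertex -1.391 -2.908 2.227
endloop
endfacet
facet normal -0.873 0.011 -0.487
outer loop
vertex -3.033 -3.332 2.064
vertex -2.709 -2.892 1.493
vertex -2.791 -3.667 1.623
endloop
endfacet
facet normal 0.131 -0.754 0.644
outer loop
vertex -3.033 -3.332 2.064
vertex -2.791 -3.667 1.623
vertex -1.391 -2.908 2.227
endloop
endfacet
facet normal -0.873 0.011 -0.487
outer loop
vertex -2.791 -3.667 1.623
vertex -2.709 -2.892 1.493
vertex -2.501 -3.549 1.106
endloop
endfacet
facet normal 0.458 -0.887 0.054
outer loop
vertex -2.791 -3.667 1.623
vertex -2.501 -3.549 1.106
vertex -1.391 -2.908 2.227
endloop
endfacet
facet normal -0.874 0.009 -0.486
outer loop
vertex -2.501 -3.549 1.106
vertex -2.709 -2.892 1.493
vertex -2.334 -3.046 0.815
endloop
endfacet
facet normal 0.740 -0.503 -0.445
outer loop
vertex -2.501 -3.549 1.106
vertex -2.334 -3.046 0.815
vertex -1.391 -2.908 2.227
endloop
endfacet
facet normal -0.496 -0.643 -0.583
outer loop
vertex 3.258 0.316 2.968
vertex 1.642 0.32 4.34
vertex 2.59 1.548 2.177
endloop
endfacet
facet normal 0.762 -0.002 -0.647
outer loop
vertex 3.478 2.7 3.22
vertex 3.258 0.316 2.968
vertex 2.59 1.548 2.177
endloop
endfacet
facet normal -0.496 -0.644 -0.583
outer loop
vertex 2.59 1.548 2.177
vertex 1.642 0.32 4.34
vertex 0.973 1.552 3.549
endloop
endfacet
facet normal -0.415 0.765 -0.492
outer loop
vertex 0.973 1.552 3.549
vertex 3.478 2.7 3.22
vertex 2.59 1.548 2.177
endloop
endfacet
facet normal 0.415 -0.765 0.492
outer loop
vertex 3.258 0.316 2.968
vertex 2.53 1.472 5.383
vertex 1.642 0.32 4.34
endloop
endfacet
facet normal 0.762 -0.002 -0.647
outer loop
vertex 4.147 1.468 4.011
vertex 3.258 0.316 2.968
vertex 3.478 2.7 3.22
endloop
endfacet
facet normal 0.415 -0.765 0.492
outer loop
vertex 4.147 1.468 4.011
vertex 2.53 1.472 5.383
vertex 3.258 0.316 2.968
endloop
endfacet
facet normal -0.762 0.002 0.647
outer loop
vertex 1.642 0.32 4.34
vertex 2.53 1.472 5.383
vertex 0.973 1.552 3.549
endloop
endfacet
facet normal -0.415 0.765 -0.491
outer loop
vertex 1.862 2.704 4.592
vertex 3.478 2.7 3.22
vertex 0.973 1.552 3.549
endloop
endfacet
facet normal -0.762 0.002 0.647
outer loop
vertex 0.973 1.552 3.549
vertex 2.53 1.472 5.383
vertex 1.862 2.704 4.592
endloop
endfacet
facet normal 0.496 0.644 0.583
outer loop
vertex 1.862 2.704 4.592
vertex 4.147 1.468 4.011
vertex 3.478 2.7 3.22
endloop
endfacet
facet normal 0.496 0.643 0.583
outer loop
vertex 2.53 1.472 5.383
vertex 4.147 1.468 4.011
vertex 1.862 2.704 4.592
endloop
endfacet

endsolid
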